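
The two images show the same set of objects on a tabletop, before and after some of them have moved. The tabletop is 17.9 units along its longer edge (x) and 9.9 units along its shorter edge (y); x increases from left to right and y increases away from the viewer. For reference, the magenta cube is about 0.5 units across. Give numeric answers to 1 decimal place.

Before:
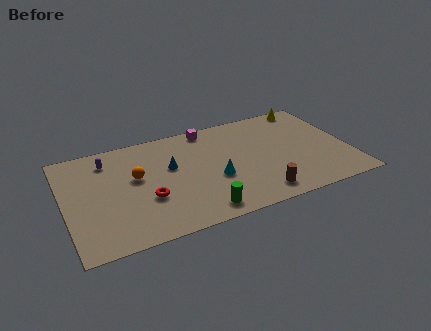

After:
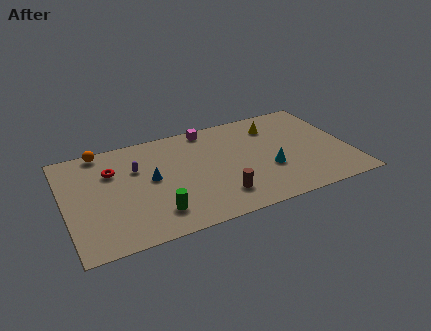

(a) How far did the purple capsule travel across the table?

2.2

From (2.9, 8.0) to (4.6, 6.6), the purple capsule covered √(1.7² + 1.4²) ≈ 2.2 units.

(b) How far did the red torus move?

3.8

From (5.0, 3.6) to (3.1, 6.9), the red torus covered √(1.9² + 3.3²) ≈ 3.8 units.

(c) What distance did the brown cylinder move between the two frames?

2.5

The brown cylinder was near (11.8, 1.5) before and (9.4, 2.2) after, so it travelled √(2.4² + 0.7²) ≈ 2.5 units.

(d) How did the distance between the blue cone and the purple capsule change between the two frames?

-2.8

Before: roughly 4.3 units apart; after: 1.5. That's 2.8 units closer together.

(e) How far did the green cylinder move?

2.8

The green cylinder moved from about (8.1, 1.3) to (5.4, 2.1), a distance of √(2.7² + 0.8²) ≈ 2.8.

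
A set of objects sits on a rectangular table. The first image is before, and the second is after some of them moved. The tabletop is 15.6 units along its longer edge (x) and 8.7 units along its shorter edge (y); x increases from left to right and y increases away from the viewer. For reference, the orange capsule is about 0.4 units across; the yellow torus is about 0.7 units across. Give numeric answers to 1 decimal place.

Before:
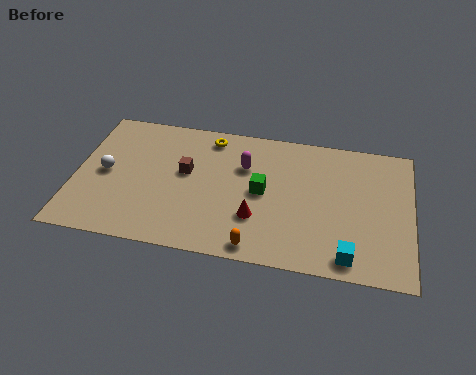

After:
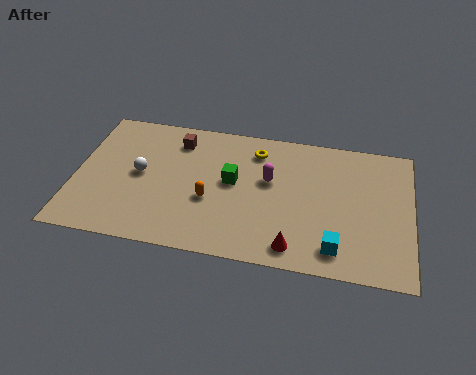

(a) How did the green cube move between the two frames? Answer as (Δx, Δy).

(-1.4, 0.4)

The green cube started near (8.7, 4.4) and ended near (7.3, 4.8).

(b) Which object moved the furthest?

the orange capsule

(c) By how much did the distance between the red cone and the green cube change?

+3.0

Before: roughly 1.7 units apart; after: 4.7. That's 3.0 units further apart.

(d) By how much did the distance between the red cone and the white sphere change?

+0.7

Before: roughly 7.3 units apart; after: 8.0. That's 0.7 units further apart.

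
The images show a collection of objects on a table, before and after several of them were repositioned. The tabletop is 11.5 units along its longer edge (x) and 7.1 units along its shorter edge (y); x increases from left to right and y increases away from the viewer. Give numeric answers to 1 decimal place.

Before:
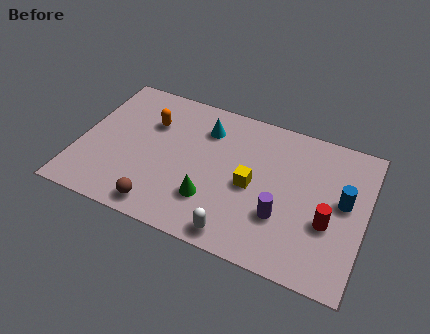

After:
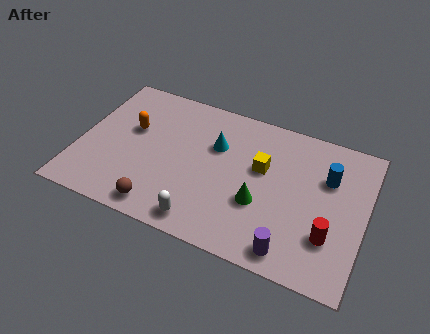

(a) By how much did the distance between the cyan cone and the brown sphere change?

-0.5

The distance was about 4.7 in the first image and 4.2 in the second, so they moved 0.5 units closer together.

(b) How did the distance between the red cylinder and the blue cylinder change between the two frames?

+1.4

The distance was about 1.3 in the first image and 2.7 in the second, so they moved 1.4 units further apart.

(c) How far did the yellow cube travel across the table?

1.0

The yellow cube moved from about (7.0, 3.3) to (7.3, 4.3), a distance of √(0.3² + 1.0²) ≈ 1.0.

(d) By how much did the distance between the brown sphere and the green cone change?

+2.0

They were about 2.2 units apart before and 4.2 after — 2.0 units further apart.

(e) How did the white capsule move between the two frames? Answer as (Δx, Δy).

(-1.4, 0.1)

From the two frames, the white capsule sits at roughly (6.7, 0.8) before and (5.3, 0.9) after.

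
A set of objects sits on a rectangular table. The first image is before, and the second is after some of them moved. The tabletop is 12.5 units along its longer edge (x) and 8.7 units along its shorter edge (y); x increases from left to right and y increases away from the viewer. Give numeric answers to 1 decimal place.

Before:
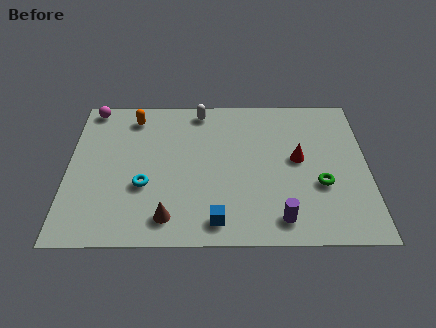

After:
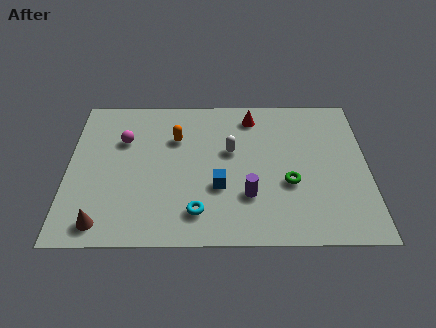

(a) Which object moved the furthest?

the red cone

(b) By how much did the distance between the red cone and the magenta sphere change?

-3.7

Before: roughly 9.3 units apart; after: 5.6. That's 3.7 units closer together.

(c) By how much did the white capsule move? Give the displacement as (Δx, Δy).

(1.3, -2.5)

The white capsule started near (5.5, 7.7) and ended near (6.8, 5.2).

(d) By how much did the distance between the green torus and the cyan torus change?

-3.2

Before: roughly 7.3 units apart; after: 4.1. That's 3.2 units closer together.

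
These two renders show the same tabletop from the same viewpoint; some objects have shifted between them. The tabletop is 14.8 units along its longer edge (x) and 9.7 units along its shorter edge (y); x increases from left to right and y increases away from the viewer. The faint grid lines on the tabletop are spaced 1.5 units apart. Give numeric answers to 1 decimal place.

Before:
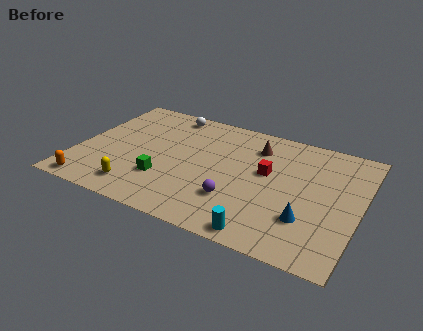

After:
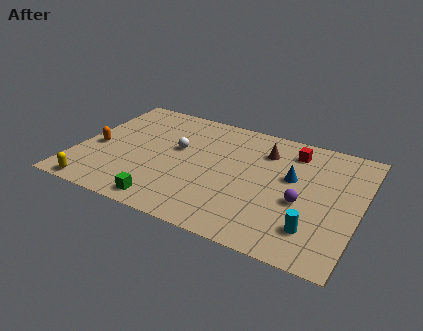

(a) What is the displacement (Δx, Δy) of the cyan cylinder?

(2.4, 1.3)

The cyan cylinder started near (10.3, 0.9) and ended near (12.7, 2.2).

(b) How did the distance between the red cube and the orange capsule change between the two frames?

+0.8

They were about 9.9 units apart before and 10.7 after — 0.8 units further apart.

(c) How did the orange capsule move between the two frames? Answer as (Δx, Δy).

(-0.2, 3.3)

The orange capsule was at about (1.2, 0.9) and moved to about (1.0, 4.2).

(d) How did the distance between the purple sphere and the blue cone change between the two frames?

-1.9

They were about 3.7 units apart before and 1.8 after — 1.9 units closer together.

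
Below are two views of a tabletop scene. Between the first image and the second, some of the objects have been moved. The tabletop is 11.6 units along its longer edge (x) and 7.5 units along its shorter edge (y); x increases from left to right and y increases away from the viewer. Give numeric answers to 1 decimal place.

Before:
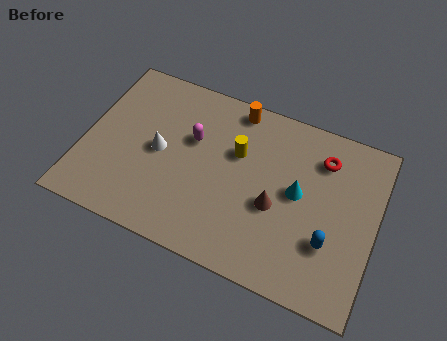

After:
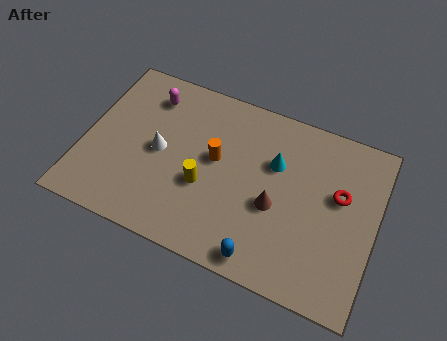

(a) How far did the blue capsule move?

2.9

From (9.9, 2.4) to (7.5, 0.8), the blue capsule covered √(2.4² + 1.6²) ≈ 2.9 units.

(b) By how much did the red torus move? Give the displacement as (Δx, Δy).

(0.8, -1.3)

The red torus was at about (9.3, 5.8) and moved to about (10.1, 4.5).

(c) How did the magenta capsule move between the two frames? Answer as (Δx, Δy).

(-1.9, 1.3)

From the two frames, the magenta capsule sits at roughly (4.2, 4.7) before and (2.3, 6.0) after.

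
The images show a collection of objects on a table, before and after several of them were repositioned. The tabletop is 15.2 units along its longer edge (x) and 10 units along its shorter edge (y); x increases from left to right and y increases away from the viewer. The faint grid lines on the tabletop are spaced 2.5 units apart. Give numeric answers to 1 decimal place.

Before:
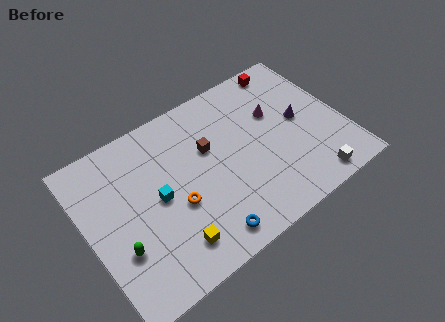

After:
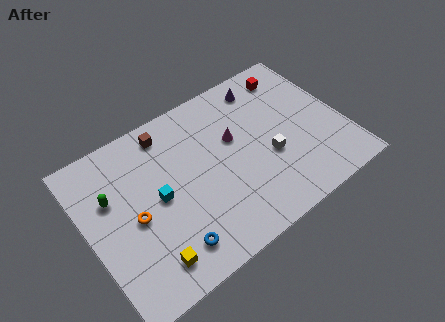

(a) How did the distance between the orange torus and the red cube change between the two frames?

+1.7

Before: roughly 9.3 units apart; after: 11.0. That's 1.7 units further apart.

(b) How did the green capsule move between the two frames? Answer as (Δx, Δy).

(0.1, 3.2)

The green capsule started near (1.5, 3.3) and ended near (1.6, 6.5).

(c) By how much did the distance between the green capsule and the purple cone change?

-1.7

The distance was about 11.5 in the first image and 9.8 in the second, so they moved 1.7 units closer together.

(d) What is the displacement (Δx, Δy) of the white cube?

(-2.0, 2.8)

The white cube was at about (12.6, 1.1) and moved to about (10.6, 3.9).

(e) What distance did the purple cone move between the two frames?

3.7

The purple cone moved from about (12.8, 5.2) to (11.2, 8.5), a distance of √(1.6² + 3.3²) ≈ 3.7.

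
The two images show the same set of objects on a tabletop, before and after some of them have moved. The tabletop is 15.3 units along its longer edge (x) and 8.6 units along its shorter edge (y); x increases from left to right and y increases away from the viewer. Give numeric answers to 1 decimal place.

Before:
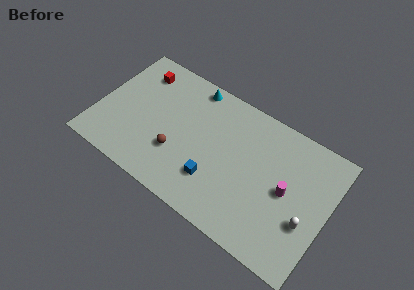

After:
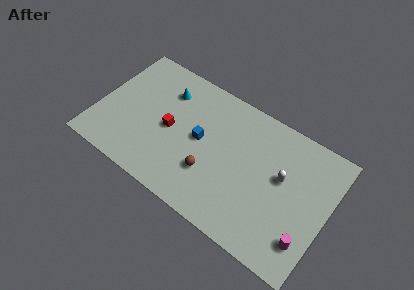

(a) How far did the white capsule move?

2.7

From (14.1, 3.1) to (12.2, 5.0), the white capsule covered √(1.9² + 1.9²) ≈ 2.7 units.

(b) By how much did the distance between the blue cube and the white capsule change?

-0.6

They were about 6.0 units apart before and 5.4 after — 0.6 units closer together.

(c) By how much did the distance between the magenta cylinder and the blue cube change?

+3.0

The distance was about 4.9 in the first image and 7.9 in the second, so they moved 3.0 units further apart.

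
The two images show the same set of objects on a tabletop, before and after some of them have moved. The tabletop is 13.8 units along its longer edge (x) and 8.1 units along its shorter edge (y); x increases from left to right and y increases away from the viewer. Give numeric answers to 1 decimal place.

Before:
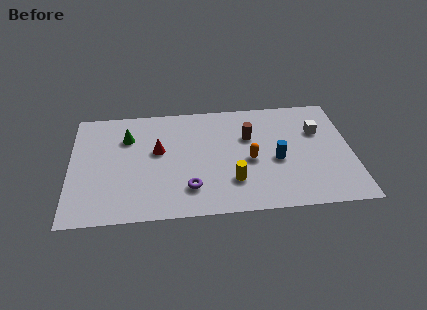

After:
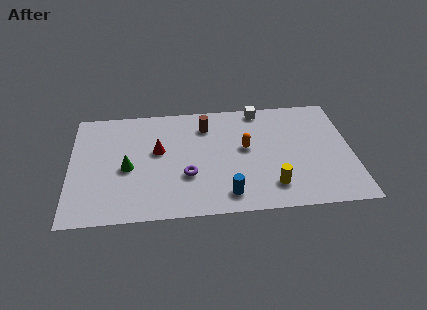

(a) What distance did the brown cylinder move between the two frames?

2.3

From (8.8, 5.3) to (6.7, 6.3), the brown cylinder covered √(2.1² + 1.0²) ≈ 2.3 units.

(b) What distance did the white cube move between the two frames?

3.4

From (12.2, 5.4) to (9.4, 7.3), the white cube covered √(2.8² + 1.9²) ≈ 3.4 units.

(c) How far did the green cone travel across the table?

2.2

The green cone was near (2.8, 5.8) before and (2.8, 3.6) after, so it travelled √(0.0² + 2.2²) ≈ 2.2 units.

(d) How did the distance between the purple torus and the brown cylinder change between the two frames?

-0.9

They were about 4.5 units apart before and 3.6 after — 0.9 units closer together.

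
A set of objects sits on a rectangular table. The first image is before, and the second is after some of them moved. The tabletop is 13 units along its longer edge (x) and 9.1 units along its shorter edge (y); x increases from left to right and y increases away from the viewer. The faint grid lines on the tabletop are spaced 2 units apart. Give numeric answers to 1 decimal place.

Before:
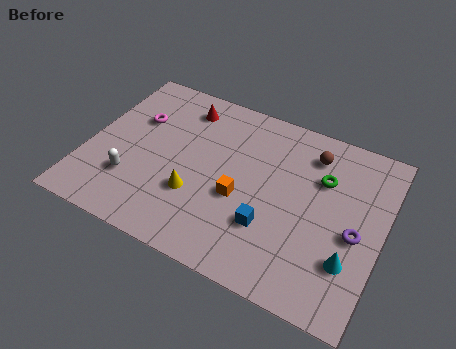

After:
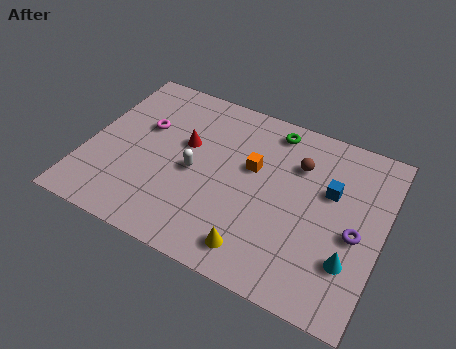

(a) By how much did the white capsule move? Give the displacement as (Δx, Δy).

(2.6, 1.6)

The white capsule was at about (2.2, 2.6) and moved to about (4.8, 4.2).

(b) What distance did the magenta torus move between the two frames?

0.5

The magenta torus moved from about (1.9, 6.0) to (2.3, 5.7), a distance of √(0.4² + 0.3²) ≈ 0.5.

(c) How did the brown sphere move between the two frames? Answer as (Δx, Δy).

(-0.5, -0.8)

The brown sphere started near (9.6, 7.3) and ended near (9.1, 6.5).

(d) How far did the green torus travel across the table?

2.9

The green torus moved from about (10.2, 6.2) to (7.8, 7.9), a distance of √(2.4² + 1.7²) ≈ 2.9.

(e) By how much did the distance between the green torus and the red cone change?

-2.2

They were about 6.5 units apart before and 4.3 after — 2.2 units closer together.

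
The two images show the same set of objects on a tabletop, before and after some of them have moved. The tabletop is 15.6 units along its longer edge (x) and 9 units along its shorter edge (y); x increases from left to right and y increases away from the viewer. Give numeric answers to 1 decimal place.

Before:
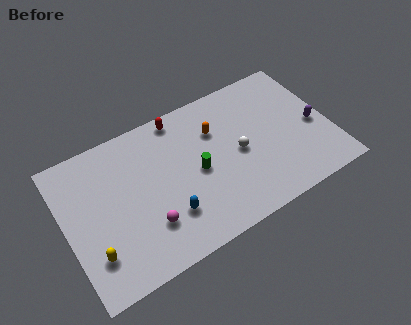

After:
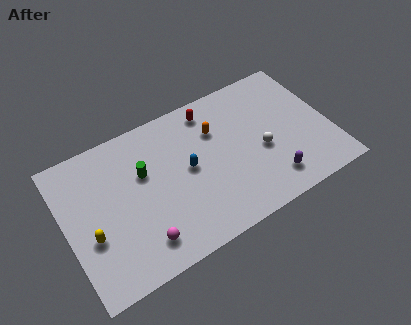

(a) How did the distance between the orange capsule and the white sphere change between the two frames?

+1.2

They were about 2.3 units apart before and 3.5 after — 1.2 units further apart.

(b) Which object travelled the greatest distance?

the purple capsule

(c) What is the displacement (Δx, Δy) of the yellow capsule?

(0.0, 1.1)

From the two frames, the yellow capsule sits at roughly (1.3, 2.3) before and (1.3, 3.4) after.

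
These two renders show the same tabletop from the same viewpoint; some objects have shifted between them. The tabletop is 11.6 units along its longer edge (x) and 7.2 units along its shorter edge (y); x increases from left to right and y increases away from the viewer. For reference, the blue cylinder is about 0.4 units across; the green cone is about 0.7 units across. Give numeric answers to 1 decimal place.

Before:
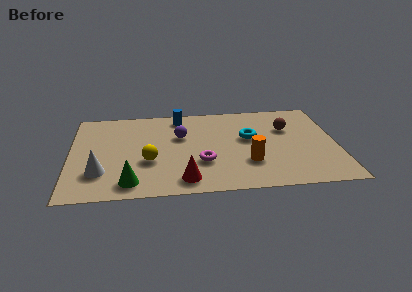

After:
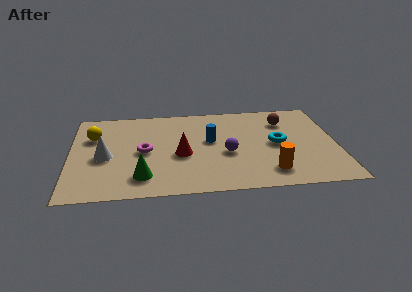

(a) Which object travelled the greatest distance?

the yellow sphere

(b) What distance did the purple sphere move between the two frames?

2.6

From (4.8, 4.6) to (6.8, 3.0), the purple sphere covered √(2.0² + 1.6²) ≈ 2.6 units.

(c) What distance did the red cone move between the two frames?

2.0

The red cone moved from about (4.9, 1.1) to (4.8, 3.1), a distance of √(0.1² + 2.0²) ≈ 2.0.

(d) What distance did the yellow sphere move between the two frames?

3.3

The yellow sphere was near (3.4, 2.7) before and (1.0, 4.9) after, so it travelled √(2.4² + 2.2²) ≈ 3.3 units.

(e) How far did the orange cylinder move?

1.2

From (7.7, 2.2) to (8.6, 1.4), the orange cylinder covered √(0.9² + 0.8²) ≈ 1.2 units.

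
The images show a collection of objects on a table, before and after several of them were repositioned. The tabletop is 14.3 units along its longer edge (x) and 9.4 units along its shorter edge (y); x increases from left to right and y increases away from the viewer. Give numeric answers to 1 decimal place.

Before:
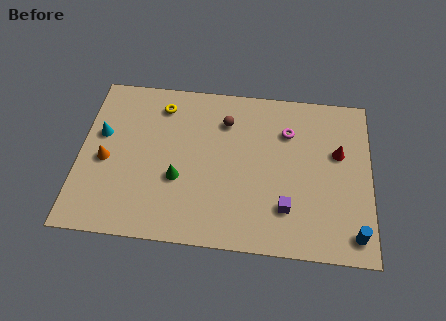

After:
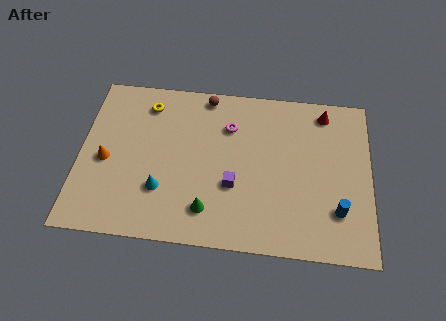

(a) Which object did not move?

the orange cone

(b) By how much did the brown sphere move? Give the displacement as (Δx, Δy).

(-1.0, 1.4)

The brown sphere started near (7.1, 7.1) and ended near (6.1, 8.5).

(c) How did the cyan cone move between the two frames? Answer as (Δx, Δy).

(3.1, -2.9)

The cyan cone was at about (1.0, 5.7) and moved to about (4.1, 2.8).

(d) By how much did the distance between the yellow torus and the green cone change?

+2.3

Before: roughly 4.3 units apart; after: 6.6. That's 2.3 units further apart.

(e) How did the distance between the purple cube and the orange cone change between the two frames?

-2.7

They were about 9.1 units apart before and 6.4 after — 2.7 units closer together.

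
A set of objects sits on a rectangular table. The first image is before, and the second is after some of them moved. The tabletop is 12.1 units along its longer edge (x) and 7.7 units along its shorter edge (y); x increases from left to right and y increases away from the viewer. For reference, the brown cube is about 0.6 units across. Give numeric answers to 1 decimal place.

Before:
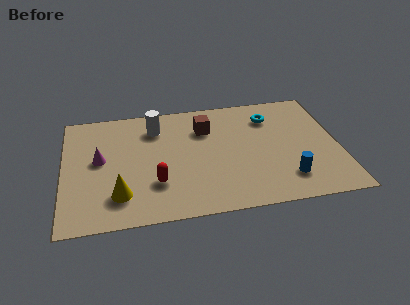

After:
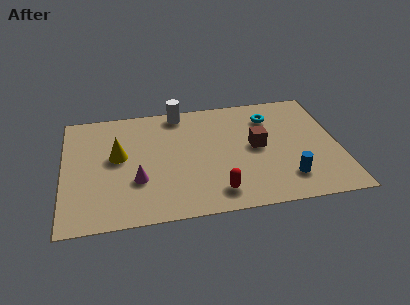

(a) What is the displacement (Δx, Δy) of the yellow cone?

(0.0, 2.5)

From the two frames, the yellow cone sits at roughly (2.4, 1.8) before and (2.4, 4.3) after.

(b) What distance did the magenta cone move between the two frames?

2.3

From (1.6, 4.2) to (3.2, 2.6), the magenta cone covered √(1.6² + 1.6²) ≈ 2.3 units.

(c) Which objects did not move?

the blue cylinder and the cyan torus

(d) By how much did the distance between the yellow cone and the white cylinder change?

-0.7

They were about 4.5 units apart before and 3.8 after — 0.7 units closer together.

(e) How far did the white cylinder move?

1.4

From (4.1, 6.0) to (5.2, 6.9), the white cylinder covered √(1.1² + 0.9²) ≈ 1.4 units.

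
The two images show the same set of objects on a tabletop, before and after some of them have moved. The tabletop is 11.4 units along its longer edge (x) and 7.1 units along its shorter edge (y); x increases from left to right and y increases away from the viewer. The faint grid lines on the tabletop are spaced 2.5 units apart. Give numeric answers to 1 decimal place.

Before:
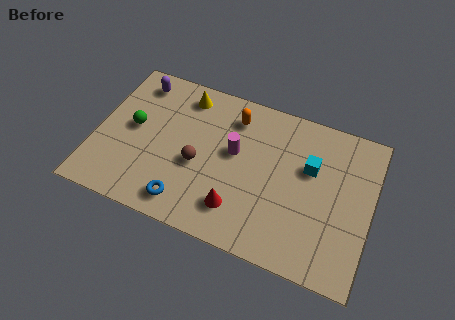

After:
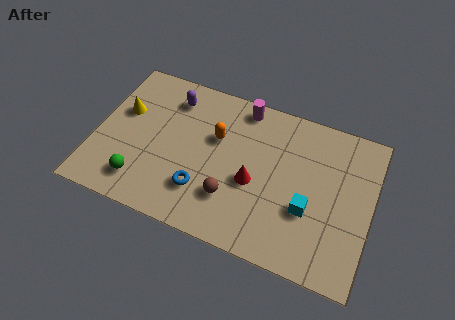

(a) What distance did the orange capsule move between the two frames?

1.3

The orange capsule was near (5.5, 5.7) before and (4.9, 4.5) after, so it travelled √(0.6² + 1.2²) ≈ 1.3 units.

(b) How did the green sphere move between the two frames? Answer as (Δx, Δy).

(0.6, -2.4)

The green sphere started near (1.5, 3.8) and ended near (2.1, 1.4).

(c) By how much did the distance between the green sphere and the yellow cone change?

+0.3

They were about 2.9 units apart before and 3.2 after — 0.3 units further apart.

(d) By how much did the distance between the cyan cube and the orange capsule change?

+0.9

Before: roughly 3.5 units apart; after: 4.4. That's 0.9 units further apart.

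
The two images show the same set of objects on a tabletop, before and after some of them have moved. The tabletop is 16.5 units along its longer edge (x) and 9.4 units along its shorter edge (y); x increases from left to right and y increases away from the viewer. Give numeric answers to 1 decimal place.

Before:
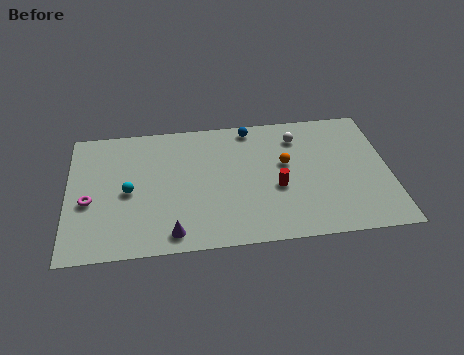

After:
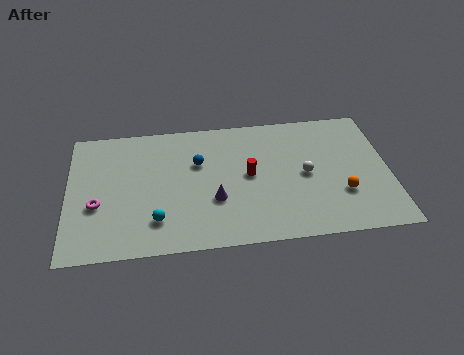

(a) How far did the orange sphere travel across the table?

3.8

From (11.2, 5.5) to (14.0, 3.0), the orange sphere covered √(2.8² + 2.5²) ≈ 3.8 units.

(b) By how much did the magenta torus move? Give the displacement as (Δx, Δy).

(0.4, -0.3)

The magenta torus was at about (1.1, 3.9) and moved to about (1.5, 3.6).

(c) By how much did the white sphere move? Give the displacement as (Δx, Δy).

(0.3, -2.8)

The white sphere was at about (11.9, 7.4) and moved to about (12.2, 4.6).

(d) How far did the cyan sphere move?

2.6

The cyan sphere was near (3.1, 4.4) before and (4.5, 2.2) after, so it travelled √(1.4² + 2.2²) ≈ 2.6 units.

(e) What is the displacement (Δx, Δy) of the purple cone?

(2.2, 2.1)

From the two frames, the purple cone sits at roughly (5.3, 1.2) before and (7.5, 3.3) after.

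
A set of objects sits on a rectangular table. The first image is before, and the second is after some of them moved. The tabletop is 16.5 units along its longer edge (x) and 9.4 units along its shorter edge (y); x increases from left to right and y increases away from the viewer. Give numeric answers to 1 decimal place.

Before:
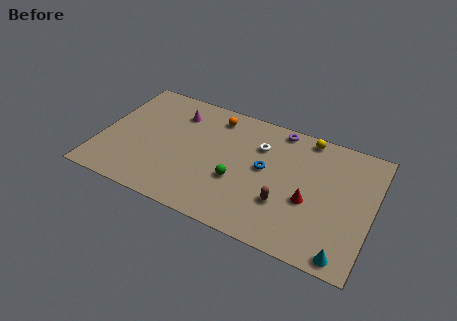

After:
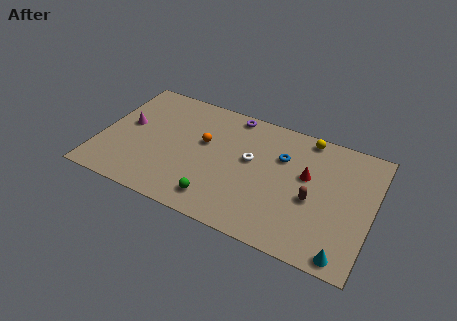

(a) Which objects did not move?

the cyan cone and the yellow sphere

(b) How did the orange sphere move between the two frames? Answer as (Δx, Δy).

(-0.4, -2.3)

From the two frames, the orange sphere sits at roughly (6.6, 7.9) before and (6.2, 5.6) after.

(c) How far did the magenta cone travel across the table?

3.5

The magenta cone was near (4.3, 7.3) before and (1.5, 5.2) after, so it travelled √(2.8² + 2.1²) ≈ 3.5 units.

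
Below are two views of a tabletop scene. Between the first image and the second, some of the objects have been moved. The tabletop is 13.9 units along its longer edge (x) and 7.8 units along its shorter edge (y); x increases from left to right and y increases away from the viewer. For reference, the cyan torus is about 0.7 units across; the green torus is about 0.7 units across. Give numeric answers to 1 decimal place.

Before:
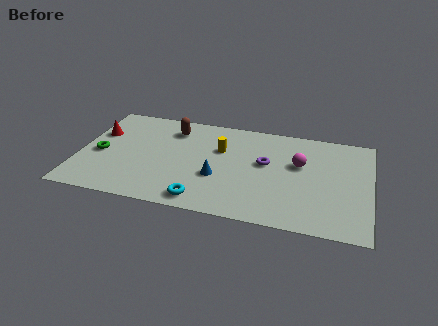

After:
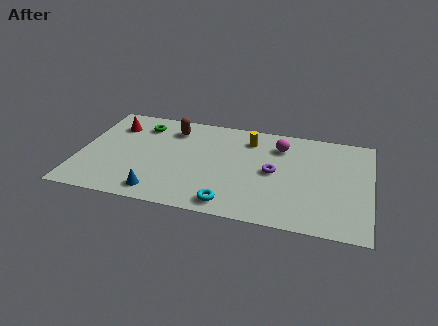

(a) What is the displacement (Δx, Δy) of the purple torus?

(0.4, -0.6)

The purple torus started near (8.9, 4.5) and ended near (9.3, 3.9).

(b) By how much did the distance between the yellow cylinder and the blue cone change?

+4.3

The distance was about 2.2 in the first image and 6.5 in the second, so they moved 4.3 units further apart.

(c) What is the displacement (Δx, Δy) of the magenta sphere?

(-1.0, 1.2)

The magenta sphere started near (10.5, 4.8) and ended near (9.5, 6.0).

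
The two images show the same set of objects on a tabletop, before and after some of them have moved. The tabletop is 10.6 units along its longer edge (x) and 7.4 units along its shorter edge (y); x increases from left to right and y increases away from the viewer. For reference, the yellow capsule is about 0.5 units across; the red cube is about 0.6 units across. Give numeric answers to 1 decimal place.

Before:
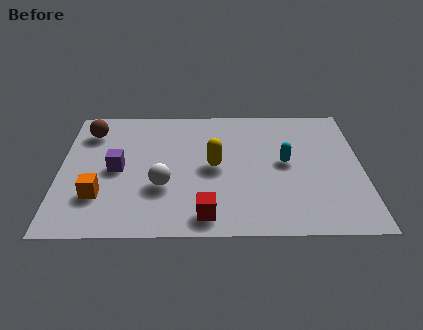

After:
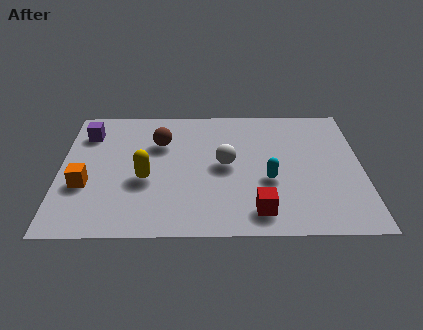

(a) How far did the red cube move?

1.8

The red cube was near (5.1, 1.0) before and (6.9, 1.2) after, so it travelled √(1.8² + 0.2²) ≈ 1.8 units.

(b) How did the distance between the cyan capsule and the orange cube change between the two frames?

-0.3

The distance was about 6.7 in the first image and 6.4 in the second, so they moved 0.3 units closer together.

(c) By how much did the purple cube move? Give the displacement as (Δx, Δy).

(-1.1, 2.1)

From the two frames, the purple cube sits at roughly (2.0, 3.6) before and (0.9, 5.7) after.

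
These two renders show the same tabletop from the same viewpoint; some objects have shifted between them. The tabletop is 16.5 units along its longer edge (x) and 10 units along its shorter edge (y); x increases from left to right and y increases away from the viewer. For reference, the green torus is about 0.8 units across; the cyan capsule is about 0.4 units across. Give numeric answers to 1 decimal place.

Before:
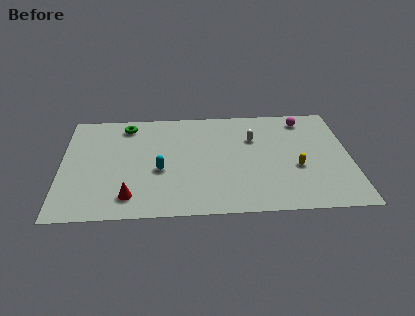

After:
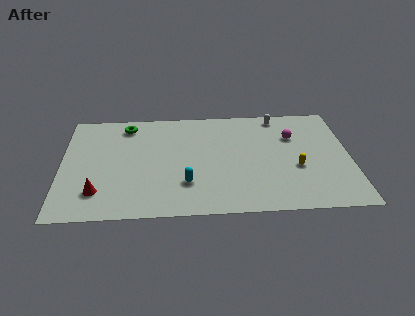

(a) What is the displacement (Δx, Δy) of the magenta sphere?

(-0.7, -1.6)

The magenta sphere started near (14.0, 8.5) and ended near (13.3, 6.9).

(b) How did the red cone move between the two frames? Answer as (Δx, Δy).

(-1.8, 0.5)

The red cone started near (3.9, 1.8) and ended near (2.1, 2.3).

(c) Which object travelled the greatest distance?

the white capsule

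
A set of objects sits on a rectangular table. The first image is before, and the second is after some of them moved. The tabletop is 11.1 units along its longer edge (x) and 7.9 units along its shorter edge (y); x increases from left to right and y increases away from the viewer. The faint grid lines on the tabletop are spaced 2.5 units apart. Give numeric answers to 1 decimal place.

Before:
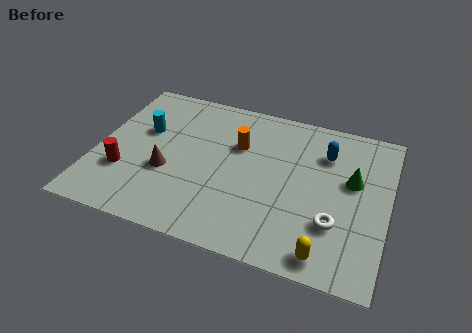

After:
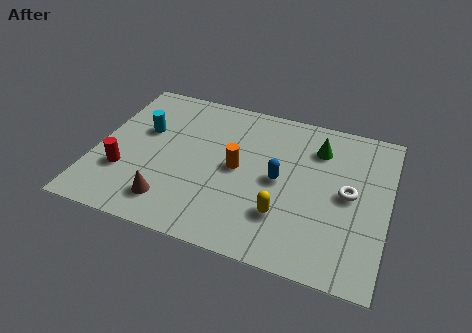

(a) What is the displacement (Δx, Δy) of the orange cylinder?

(0.1, -1.2)

The orange cylinder started near (5.3, 5.2) and ended near (5.4, 4.0).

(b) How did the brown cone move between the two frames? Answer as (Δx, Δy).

(0.3, -1.5)

The brown cone was at about (2.8, 3.0) and moved to about (3.1, 1.5).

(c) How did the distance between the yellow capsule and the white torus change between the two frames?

+1.4

They were about 1.5 units apart before and 2.9 after — 1.4 units further apart.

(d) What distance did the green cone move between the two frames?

1.9

The green cone was near (9.7, 4.7) before and (8.3, 6.0) after, so it travelled √(1.4² + 1.3²) ≈ 1.9 units.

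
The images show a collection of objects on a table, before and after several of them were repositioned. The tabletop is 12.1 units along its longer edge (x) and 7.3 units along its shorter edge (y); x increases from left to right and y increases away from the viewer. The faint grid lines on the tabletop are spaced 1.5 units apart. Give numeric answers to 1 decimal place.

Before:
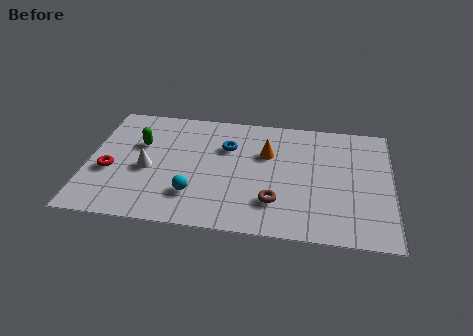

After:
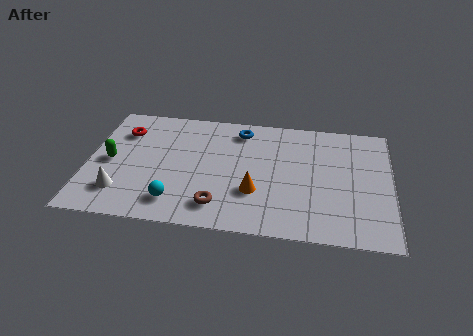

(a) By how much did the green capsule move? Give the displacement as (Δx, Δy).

(-1.1, -1.2)

From the two frames, the green capsule sits at roughly (2.0, 4.7) before and (0.9, 3.5) after.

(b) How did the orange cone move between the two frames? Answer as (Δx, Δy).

(-0.4, -2.4)

The orange cone was at about (7.1, 4.8) and moved to about (6.7, 2.4).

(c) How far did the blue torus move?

1.2

The blue torus was near (5.5, 5.0) before and (6.0, 6.1) after, so it travelled √(0.5² + 1.1²) ≈ 1.2 units.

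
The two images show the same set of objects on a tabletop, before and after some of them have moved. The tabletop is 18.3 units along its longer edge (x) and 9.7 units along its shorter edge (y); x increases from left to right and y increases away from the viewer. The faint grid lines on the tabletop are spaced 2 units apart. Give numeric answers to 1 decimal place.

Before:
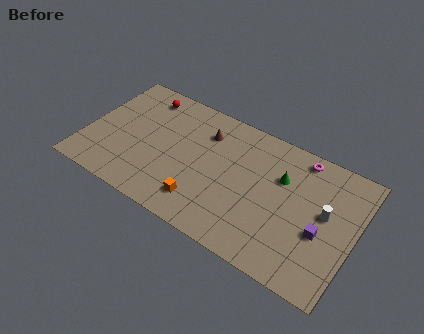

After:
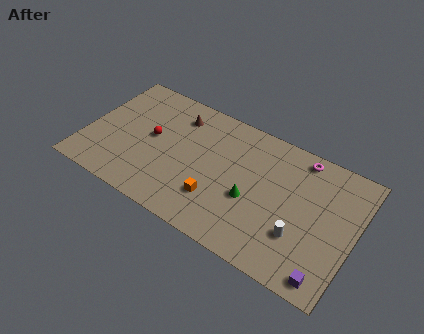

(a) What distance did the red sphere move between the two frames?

3.2

From (3.3, 8.2) to (4.4, 5.2), the red sphere covered √(1.1² + 3.0²) ≈ 3.2 units.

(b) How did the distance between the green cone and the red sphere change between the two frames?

-2.8

Before: roughly 10.0 units apart; after: 7.2. That's 2.8 units closer together.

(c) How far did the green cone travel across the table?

3.1

From (13.2, 6.5) to (11.5, 3.9), the green cone covered √(1.7² + 2.6²) ≈ 3.1 units.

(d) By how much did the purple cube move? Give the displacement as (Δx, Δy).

(0.8, -2.8)

From the two frames, the purple cube sits at roughly (16.2, 3.9) before and (17.0, 1.1) after.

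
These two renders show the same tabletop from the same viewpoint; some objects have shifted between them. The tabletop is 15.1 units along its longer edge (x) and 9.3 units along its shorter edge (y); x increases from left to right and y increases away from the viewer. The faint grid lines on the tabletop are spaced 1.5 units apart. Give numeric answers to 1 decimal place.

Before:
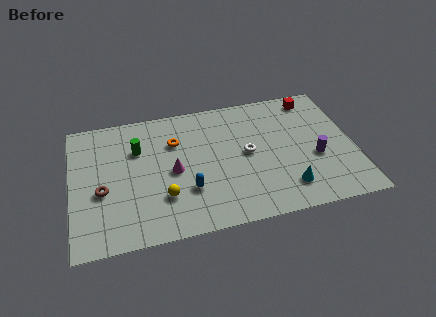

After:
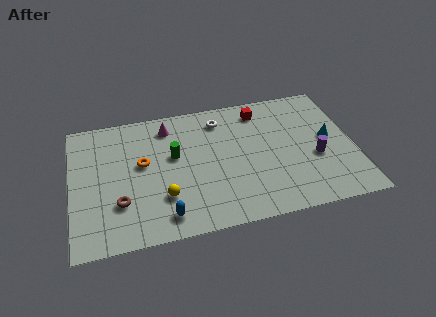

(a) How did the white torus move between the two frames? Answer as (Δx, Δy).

(-1.3, 2.8)

The white torus started near (9.4, 4.8) and ended near (8.1, 7.6).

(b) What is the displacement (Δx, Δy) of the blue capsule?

(-1.3, -1.5)

The blue capsule was at about (6.1, 2.9) and moved to about (4.8, 1.4).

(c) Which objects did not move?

the yellow sphere and the purple cylinder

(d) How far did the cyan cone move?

3.9

The cyan cone moved from about (11.3, 1.9) to (13.8, 4.9), a distance of √(2.5² + 3.0²) ≈ 3.9.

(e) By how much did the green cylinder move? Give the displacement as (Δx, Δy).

(1.9, -0.9)

The green cylinder was at about (3.6, 6.4) and moved to about (5.5, 5.5).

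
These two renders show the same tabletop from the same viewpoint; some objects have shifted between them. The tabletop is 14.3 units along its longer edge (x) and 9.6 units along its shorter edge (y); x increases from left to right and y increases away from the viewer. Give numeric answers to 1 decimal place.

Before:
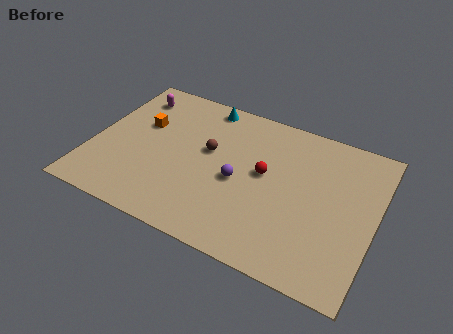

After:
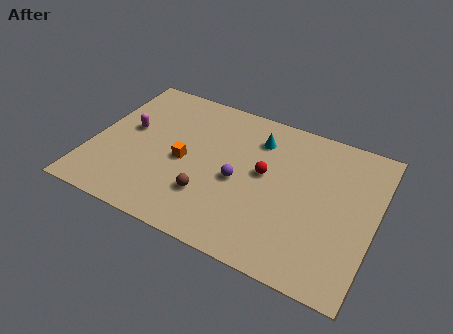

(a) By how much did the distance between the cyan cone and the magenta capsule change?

+2.9

They were about 3.8 units apart before and 6.7 after — 2.9 units further apart.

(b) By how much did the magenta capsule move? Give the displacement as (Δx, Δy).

(0.2, -2.4)

The magenta capsule started near (1.5, 7.8) and ended near (1.7, 5.4).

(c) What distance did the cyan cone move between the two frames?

3.1

From (5.2, 8.6) to (8.1, 7.4), the cyan cone covered √(2.9² + 1.2²) ≈ 3.1 units.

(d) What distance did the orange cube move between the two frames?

2.9

The orange cube moved from about (2.3, 6.0) to (4.7, 4.4), a distance of √(2.4² + 1.6²) ≈ 2.9.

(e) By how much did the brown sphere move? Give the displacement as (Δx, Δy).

(0.4, -2.9)

The brown sphere was at about (5.8, 5.6) and moved to about (6.2, 2.7).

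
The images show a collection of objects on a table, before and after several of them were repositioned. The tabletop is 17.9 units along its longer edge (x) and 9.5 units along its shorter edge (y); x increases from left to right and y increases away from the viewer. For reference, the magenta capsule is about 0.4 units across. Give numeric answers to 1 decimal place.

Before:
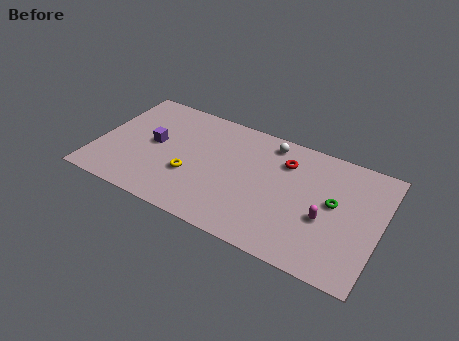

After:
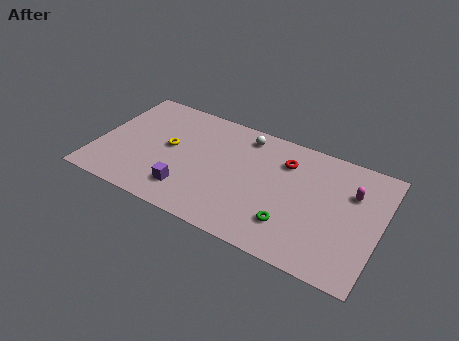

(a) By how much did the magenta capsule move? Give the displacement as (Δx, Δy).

(1.4, 2.7)

The magenta capsule was at about (14.6, 3.8) and moved to about (16.0, 6.5).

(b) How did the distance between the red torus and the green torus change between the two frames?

+1.0

Before: roughly 3.8 units apart; after: 4.8. That's 1.0 units further apart.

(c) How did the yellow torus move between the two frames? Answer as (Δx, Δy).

(-1.6, 1.7)

From the two frames, the yellow torus sits at roughly (6.1, 3.4) before and (4.5, 5.1) after.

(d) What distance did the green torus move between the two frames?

3.7

The green torus was near (15.0, 5.2) before and (12.6, 2.4) after, so it travelled √(2.4² + 2.8²) ≈ 3.7 units.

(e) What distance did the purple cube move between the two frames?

3.9

The purple cube was near (3.5, 5.0) before and (6.1, 2.1) after, so it travelled √(2.6² + 2.9²) ≈ 3.9 units.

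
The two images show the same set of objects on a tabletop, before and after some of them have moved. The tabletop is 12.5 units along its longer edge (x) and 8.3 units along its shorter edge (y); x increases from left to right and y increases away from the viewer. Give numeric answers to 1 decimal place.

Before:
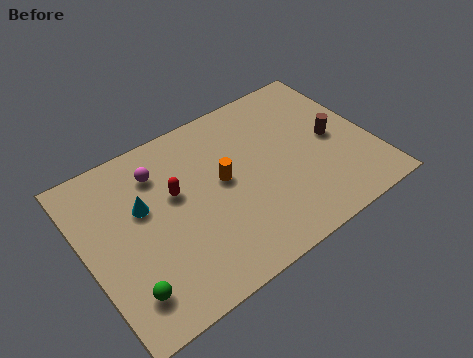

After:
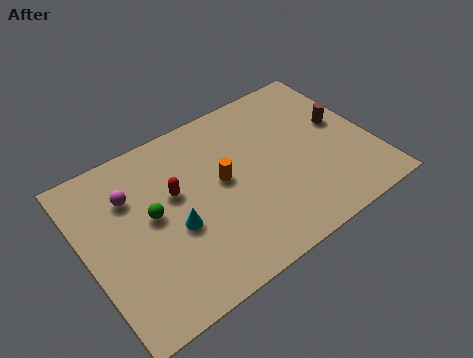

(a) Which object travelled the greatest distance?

the green sphere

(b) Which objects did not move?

the orange cylinder and the red capsule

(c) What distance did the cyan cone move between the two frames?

2.0

The cyan cone moved from about (2.6, 5.1) to (3.7, 3.4), a distance of √(1.1² + 1.7²) ≈ 2.0.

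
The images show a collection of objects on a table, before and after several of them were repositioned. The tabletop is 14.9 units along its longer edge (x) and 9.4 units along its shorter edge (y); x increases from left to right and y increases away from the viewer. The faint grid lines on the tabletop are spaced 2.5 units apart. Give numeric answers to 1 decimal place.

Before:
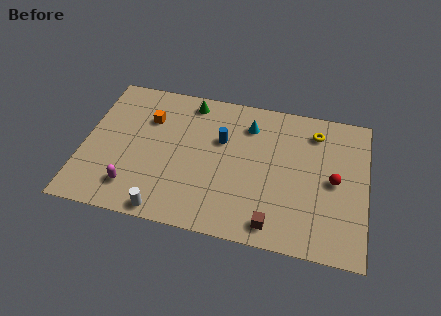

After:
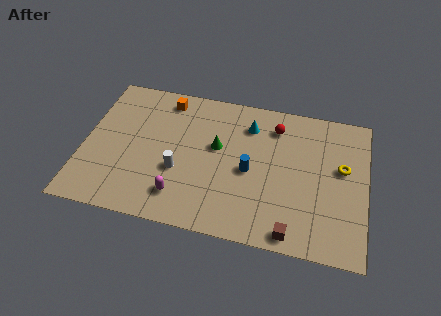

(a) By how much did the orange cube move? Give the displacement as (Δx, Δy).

(0.8, 1.5)

The orange cube was at about (3.3, 6.6) and moved to about (4.1, 8.1).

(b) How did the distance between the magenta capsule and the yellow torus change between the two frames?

-1.9

They were about 10.9 units apart before and 9.0 after — 1.9 units closer together.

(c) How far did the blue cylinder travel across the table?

2.3

From (7.2, 6.0) to (8.8, 4.3), the blue cylinder covered √(1.6² + 1.7²) ≈ 2.3 units.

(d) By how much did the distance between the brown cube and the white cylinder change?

+1.0

The distance was about 5.6 in the first image and 6.6 in the second, so they moved 1.0 units further apart.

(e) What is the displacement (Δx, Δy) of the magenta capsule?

(2.5, 0.0)

The magenta capsule started near (2.8, 1.9) and ended near (5.3, 1.9).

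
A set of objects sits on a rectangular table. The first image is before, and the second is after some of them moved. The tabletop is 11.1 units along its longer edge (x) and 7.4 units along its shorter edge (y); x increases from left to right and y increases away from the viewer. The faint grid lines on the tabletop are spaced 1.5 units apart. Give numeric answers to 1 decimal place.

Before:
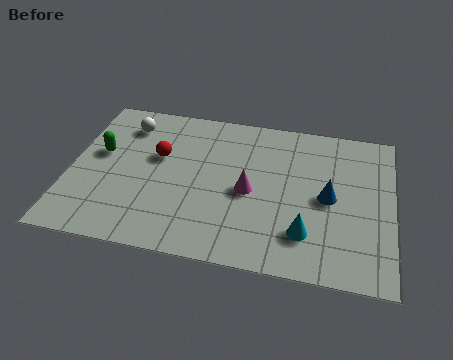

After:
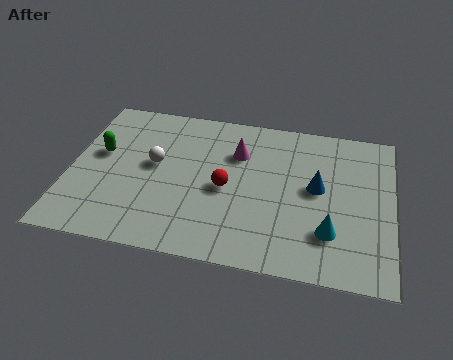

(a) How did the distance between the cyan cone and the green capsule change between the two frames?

+0.7

They were about 7.6 units apart before and 8.3 after — 0.7 units further apart.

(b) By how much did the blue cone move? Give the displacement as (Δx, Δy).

(-0.4, 0.4)

The blue cone was at about (8.9, 3.6) and moved to about (8.5, 4.0).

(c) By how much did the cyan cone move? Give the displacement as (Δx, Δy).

(0.8, 0.2)

The cyan cone was at about (8.2, 1.8) and moved to about (9.0, 2.0).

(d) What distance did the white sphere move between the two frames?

2.1

The white sphere was near (1.8, 5.9) before and (2.9, 4.1) after, so it travelled √(1.1² + 1.8²) ≈ 2.1 units.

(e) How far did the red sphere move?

2.6

The red sphere was near (3.0, 4.5) before and (5.4, 3.4) after, so it travelled √(2.4² + 1.1²) ≈ 2.6 units.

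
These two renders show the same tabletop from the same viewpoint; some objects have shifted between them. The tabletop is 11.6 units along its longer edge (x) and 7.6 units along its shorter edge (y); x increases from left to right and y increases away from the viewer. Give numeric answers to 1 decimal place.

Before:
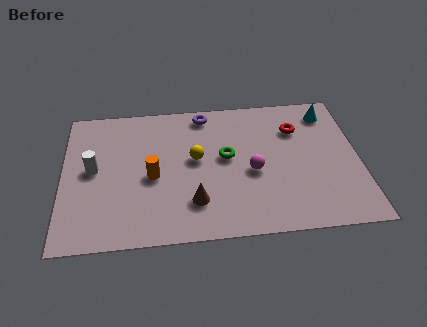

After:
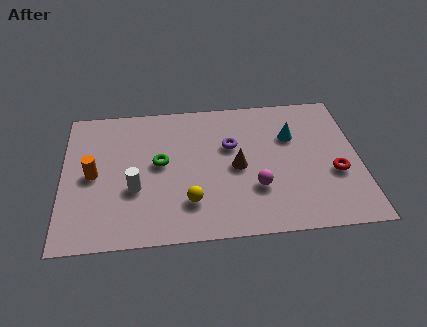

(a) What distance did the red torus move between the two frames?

3.0

The red torus was near (9.2, 5.5) before and (10.6, 2.9) after, so it travelled √(1.4² + 2.6²) ≈ 3.0 units.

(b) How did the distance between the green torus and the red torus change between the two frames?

+3.8

The distance was about 3.1 in the first image and 6.9 in the second, so they moved 3.8 units further apart.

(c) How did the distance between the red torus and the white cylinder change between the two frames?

-0.3

The distance was about 8.1 in the first image and 7.8 in the second, so they moved 0.3 units closer together.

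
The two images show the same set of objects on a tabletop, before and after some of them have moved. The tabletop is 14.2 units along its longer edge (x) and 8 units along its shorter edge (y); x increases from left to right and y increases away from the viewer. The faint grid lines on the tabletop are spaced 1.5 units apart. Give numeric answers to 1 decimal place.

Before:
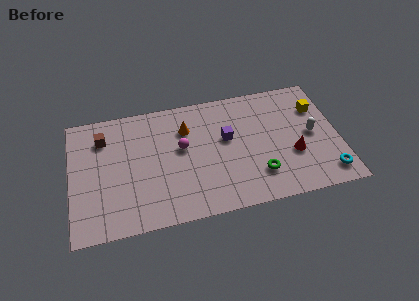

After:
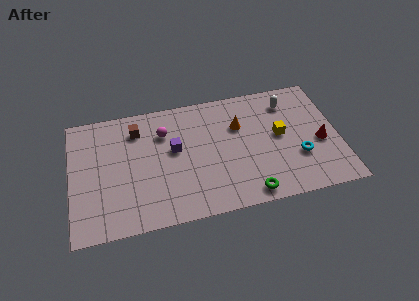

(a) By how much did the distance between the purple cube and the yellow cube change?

+0.6

They were about 5.0 units apart before and 5.6 after — 0.6 units further apart.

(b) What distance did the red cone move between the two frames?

1.6

The red cone was near (11.7, 2.9) before and (13.2, 3.4) after, so it travelled √(1.5² + 0.5²) ≈ 1.6 units.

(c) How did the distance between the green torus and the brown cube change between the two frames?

-1.2

The distance was about 9.0 in the first image and 7.8 in the second, so they moved 1.2 units closer together.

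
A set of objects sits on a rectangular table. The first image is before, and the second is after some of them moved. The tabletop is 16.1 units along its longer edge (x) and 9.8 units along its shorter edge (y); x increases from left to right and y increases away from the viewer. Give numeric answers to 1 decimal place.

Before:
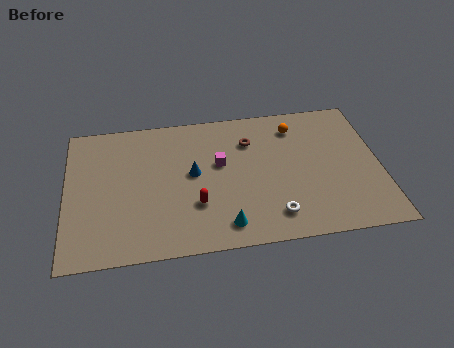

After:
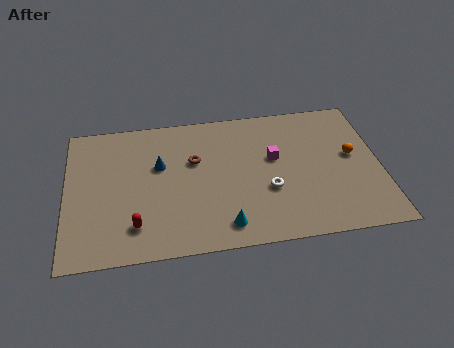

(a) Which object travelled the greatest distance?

the orange sphere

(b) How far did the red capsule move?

3.3

The red capsule moved from about (6.6, 3.1) to (3.5, 2.1), a distance of √(3.1² + 1.0²) ≈ 3.3.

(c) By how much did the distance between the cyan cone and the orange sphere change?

+0.3

They were about 7.5 units apart before and 7.8 after — 0.3 units further apart.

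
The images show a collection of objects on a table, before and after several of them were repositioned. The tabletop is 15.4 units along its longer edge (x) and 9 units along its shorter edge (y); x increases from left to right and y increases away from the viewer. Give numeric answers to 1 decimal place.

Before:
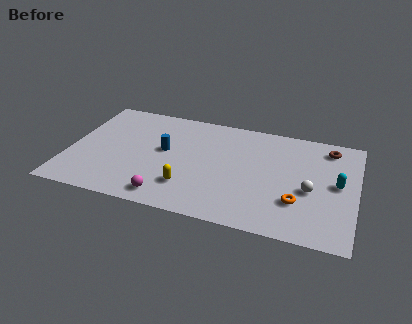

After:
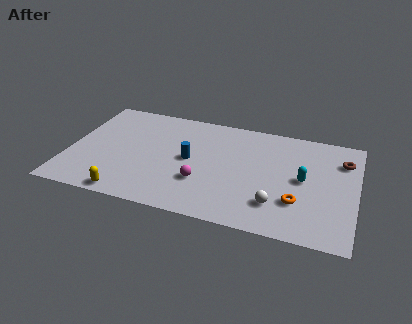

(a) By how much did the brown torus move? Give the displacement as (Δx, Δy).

(0.8, -0.9)

The brown torus started near (13.8, 7.6) and ended near (14.6, 6.7).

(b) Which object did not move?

the orange torus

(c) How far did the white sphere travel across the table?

2.3

The white sphere was near (13.0, 3.8) before and (11.3, 2.2) after, so it travelled √(1.7² + 1.6²) ≈ 2.3 units.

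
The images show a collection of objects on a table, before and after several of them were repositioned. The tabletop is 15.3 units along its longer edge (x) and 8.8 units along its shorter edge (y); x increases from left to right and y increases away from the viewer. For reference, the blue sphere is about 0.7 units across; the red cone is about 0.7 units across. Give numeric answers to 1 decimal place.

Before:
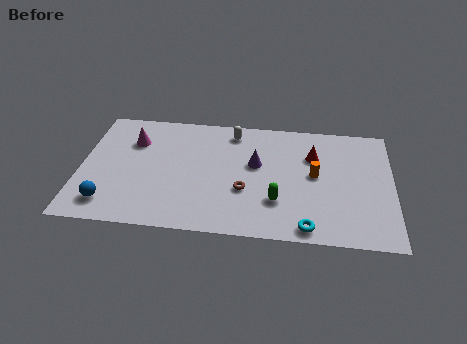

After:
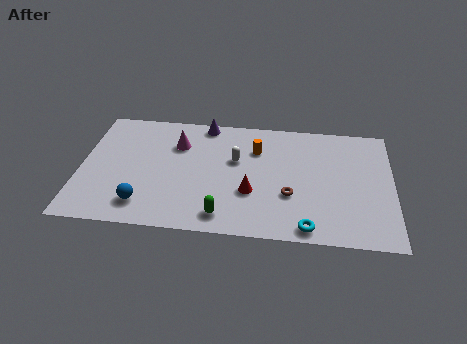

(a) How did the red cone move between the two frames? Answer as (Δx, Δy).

(-3.0, -3.0)

From the two frames, the red cone sits at roughly (11.4, 6.1) before and (8.4, 3.1) after.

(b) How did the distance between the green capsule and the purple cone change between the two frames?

+4.0

Before: roughly 2.8 units apart; after: 6.8. That's 4.0 units further apart.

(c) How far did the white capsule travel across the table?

2.1

The white capsule was near (7.4, 7.5) before and (7.6, 5.4) after, so it travelled √(0.2² + 2.1²) ≈ 2.1 units.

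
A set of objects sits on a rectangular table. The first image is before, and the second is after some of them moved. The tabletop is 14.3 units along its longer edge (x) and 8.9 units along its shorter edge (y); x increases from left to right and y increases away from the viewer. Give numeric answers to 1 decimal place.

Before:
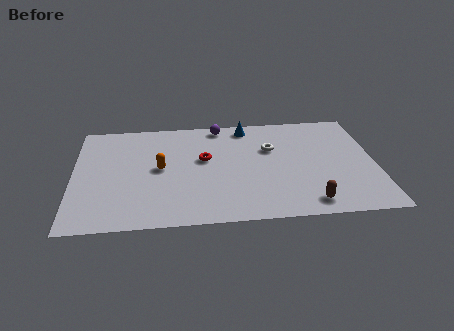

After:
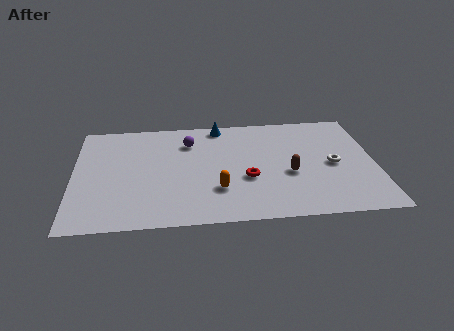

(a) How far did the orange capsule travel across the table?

3.4

The orange capsule was near (4.1, 4.6) before and (6.8, 2.6) after, so it travelled √(2.7² + 2.0²) ≈ 3.4 units.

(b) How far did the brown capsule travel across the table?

2.5

The brown capsule was near (11.0, 1.2) before and (10.2, 3.6) after, so it travelled √(0.8² + 2.4²) ≈ 2.5 units.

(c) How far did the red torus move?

2.7

From (6.2, 5.2) to (8.2, 3.4), the red torus covered √(2.0² + 1.8²) ≈ 2.7 units.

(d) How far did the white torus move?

3.3

The white torus was near (9.4, 5.8) before and (12.3, 4.2) after, so it travelled √(2.9² + 1.6²) ≈ 3.3 units.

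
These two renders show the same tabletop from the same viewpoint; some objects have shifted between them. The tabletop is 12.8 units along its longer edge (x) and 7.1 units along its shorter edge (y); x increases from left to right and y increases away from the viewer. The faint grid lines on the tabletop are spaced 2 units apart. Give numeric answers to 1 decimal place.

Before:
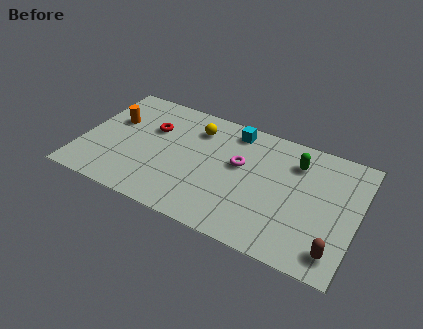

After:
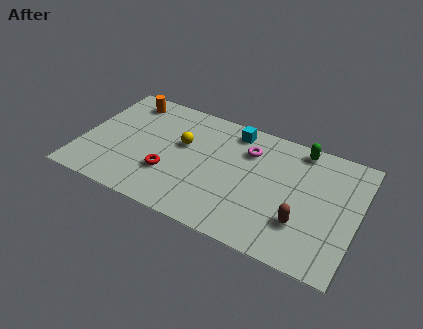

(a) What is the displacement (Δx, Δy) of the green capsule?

(0.1, 0.9)

The green capsule started near (9.8, 5.4) and ended near (9.9, 6.3).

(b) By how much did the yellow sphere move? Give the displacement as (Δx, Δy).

(-0.5, -1.2)

The yellow sphere started near (5.1, 5.5) and ended near (4.6, 4.3).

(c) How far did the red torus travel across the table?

2.6

From (3.1, 4.7) to (4.2, 2.3), the red torus covered √(1.1² + 2.4²) ≈ 2.6 units.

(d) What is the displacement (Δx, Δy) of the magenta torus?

(0.3, 1.0)

The magenta torus started near (7.3, 4.2) and ended near (7.6, 5.2).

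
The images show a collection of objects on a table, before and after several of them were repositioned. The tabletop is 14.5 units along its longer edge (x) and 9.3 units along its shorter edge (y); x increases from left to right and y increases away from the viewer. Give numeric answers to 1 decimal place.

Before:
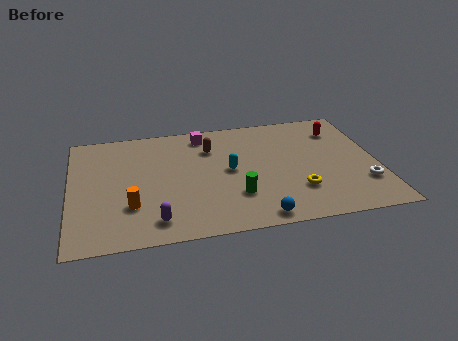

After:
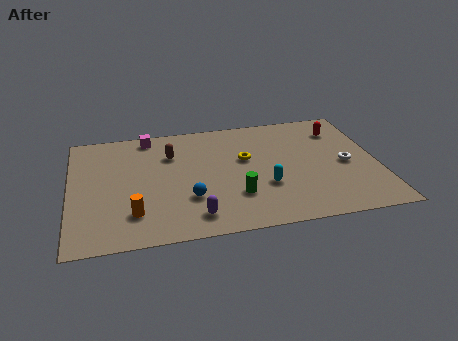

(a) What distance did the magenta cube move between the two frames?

2.6

From (6.4, 8.0) to (3.8, 8.3), the magenta cube covered √(2.6² + 0.3²) ≈ 2.6 units.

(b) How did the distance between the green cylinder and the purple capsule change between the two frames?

-1.7

The distance was about 4.0 in the first image and 2.3 in the second, so they moved 1.7 units closer together.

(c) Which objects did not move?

the red capsule and the green cylinder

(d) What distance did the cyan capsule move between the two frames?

2.3

The cyan capsule moved from about (7.5, 4.8) to (9.1, 3.2), a distance of √(1.6² + 1.6²) ≈ 2.3.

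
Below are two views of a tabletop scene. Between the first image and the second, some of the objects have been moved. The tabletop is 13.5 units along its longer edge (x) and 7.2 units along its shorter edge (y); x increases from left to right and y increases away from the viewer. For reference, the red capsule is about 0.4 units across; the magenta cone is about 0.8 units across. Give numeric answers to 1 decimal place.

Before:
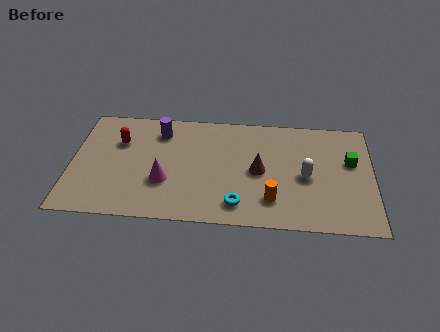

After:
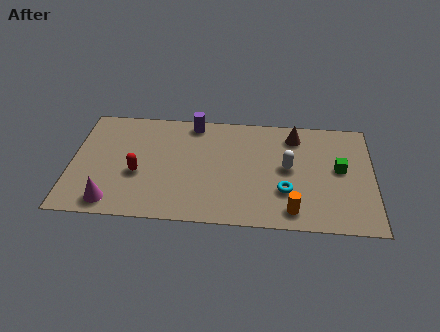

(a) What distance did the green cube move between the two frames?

0.7

The green cube was near (12.5, 4.4) before and (12.0, 3.9) after, so it travelled √(0.5² + 0.5²) ≈ 0.7 units.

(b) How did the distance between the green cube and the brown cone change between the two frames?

-1.4

Before: roughly 4.2 units apart; after: 2.8. That's 1.4 units closer together.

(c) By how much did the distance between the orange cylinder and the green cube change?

-0.9

The distance was about 4.4 in the first image and 3.5 in the second, so they moved 0.9 units closer together.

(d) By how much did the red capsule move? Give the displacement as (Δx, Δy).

(0.9, -2.0)

The red capsule started near (2.1, 4.9) and ended near (3.0, 2.9).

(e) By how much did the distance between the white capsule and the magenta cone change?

+1.9

Before: roughly 6.4 units apart; after: 8.3. That's 1.9 units further apart.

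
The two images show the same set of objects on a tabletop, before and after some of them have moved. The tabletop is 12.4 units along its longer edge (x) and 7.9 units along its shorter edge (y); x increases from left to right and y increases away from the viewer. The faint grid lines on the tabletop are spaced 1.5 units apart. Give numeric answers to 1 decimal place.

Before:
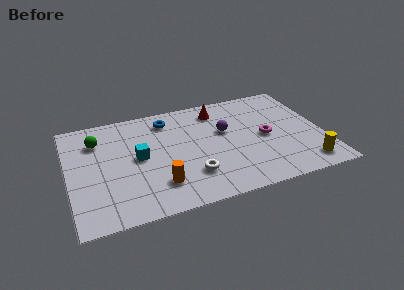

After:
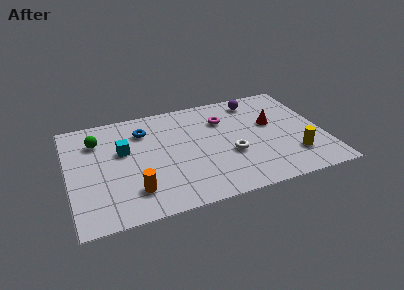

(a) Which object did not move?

the green sphere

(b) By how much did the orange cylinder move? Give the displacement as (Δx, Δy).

(-1.2, -0.1)

The orange cylinder was at about (4.2, 1.9) and moved to about (3.0, 1.8).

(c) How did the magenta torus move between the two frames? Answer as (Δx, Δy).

(-1.9, 1.9)

From the two frames, the magenta torus sits at roughly (9.6, 3.8) before and (7.7, 5.7) after.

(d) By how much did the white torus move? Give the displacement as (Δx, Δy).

(2.0, 0.9)

The white torus started near (5.8, 2.1) and ended near (7.8, 3.0).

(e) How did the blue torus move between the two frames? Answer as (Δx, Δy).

(-1.2, -0.5)

The blue torus started near (5.0, 6.5) and ended near (3.8, 6.0).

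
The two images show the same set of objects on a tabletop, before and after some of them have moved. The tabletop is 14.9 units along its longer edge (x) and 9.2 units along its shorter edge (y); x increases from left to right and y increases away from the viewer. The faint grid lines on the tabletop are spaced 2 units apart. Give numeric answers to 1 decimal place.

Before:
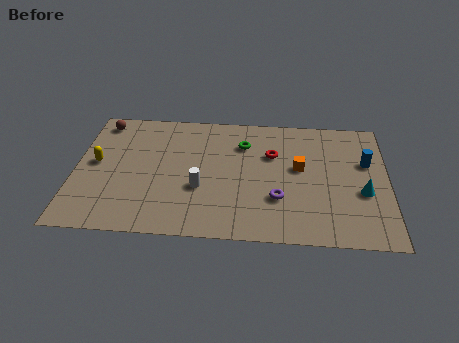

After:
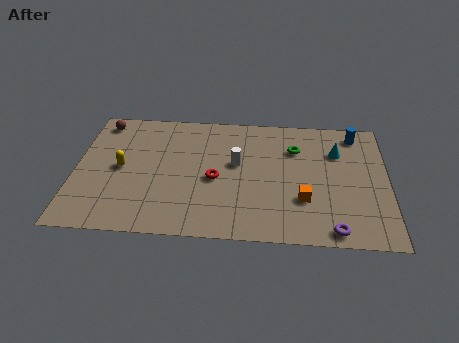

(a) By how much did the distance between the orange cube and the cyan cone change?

+0.5

They were about 3.4 units apart before and 3.9 after — 0.5 units further apart.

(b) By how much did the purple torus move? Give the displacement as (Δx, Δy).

(2.6, -2.0)

The purple torus was at about (9.7, 2.9) and moved to about (12.3, 0.9).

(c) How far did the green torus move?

2.5

The green torus was near (8.0, 6.8) before and (10.5, 6.6) after, so it travelled √(2.5² + 0.2²) ≈ 2.5 units.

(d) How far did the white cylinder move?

2.5

The white cylinder was near (6.0, 3.4) before and (7.7, 5.3) after, so it travelled √(1.7² + 1.9²) ≈ 2.5 units.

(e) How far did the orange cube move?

2.3

The orange cube was near (10.7, 5.2) before and (10.9, 2.9) after, so it travelled √(0.2² + 2.3²) ≈ 2.3 units.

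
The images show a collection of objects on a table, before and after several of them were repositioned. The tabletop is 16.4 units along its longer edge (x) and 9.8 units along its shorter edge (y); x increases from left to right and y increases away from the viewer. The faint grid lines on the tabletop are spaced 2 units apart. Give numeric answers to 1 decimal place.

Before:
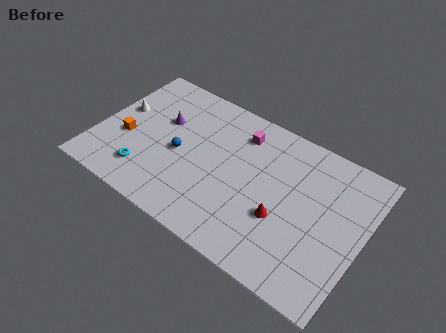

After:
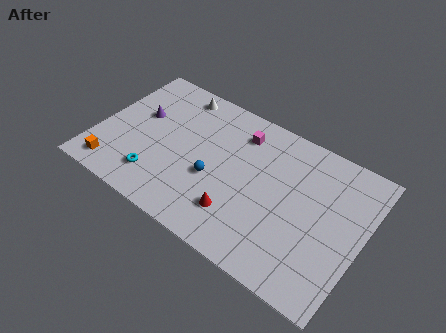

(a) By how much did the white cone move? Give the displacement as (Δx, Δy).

(3.1, 2.9)

The white cone was at about (1.1, 5.7) and moved to about (4.2, 8.6).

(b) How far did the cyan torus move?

0.7

The cyan torus moved from about (3.4, 2.1) to (4.1, 2.1), a distance of √(0.7² + 0.0²) ≈ 0.7.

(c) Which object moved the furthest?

the white cone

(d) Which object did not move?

the magenta cube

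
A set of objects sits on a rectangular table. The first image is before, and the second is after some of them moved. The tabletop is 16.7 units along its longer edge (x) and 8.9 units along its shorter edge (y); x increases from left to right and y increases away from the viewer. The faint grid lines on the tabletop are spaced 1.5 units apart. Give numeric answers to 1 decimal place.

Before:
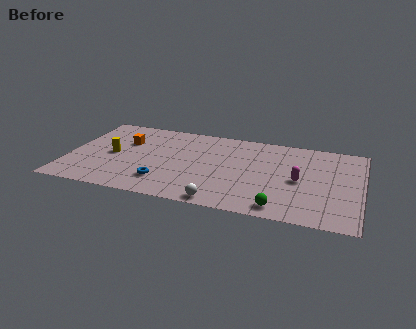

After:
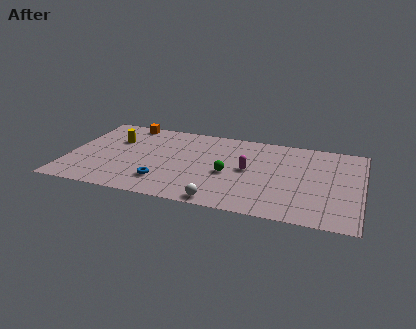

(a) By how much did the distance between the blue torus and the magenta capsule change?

-2.6

They were about 7.9 units apart before and 5.3 after — 2.6 units closer together.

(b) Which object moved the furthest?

the green sphere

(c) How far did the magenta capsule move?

2.9

The magenta capsule was near (13.2, 4.2) before and (10.3, 4.6) after, so it travelled √(2.9² + 0.4²) ≈ 2.9 units.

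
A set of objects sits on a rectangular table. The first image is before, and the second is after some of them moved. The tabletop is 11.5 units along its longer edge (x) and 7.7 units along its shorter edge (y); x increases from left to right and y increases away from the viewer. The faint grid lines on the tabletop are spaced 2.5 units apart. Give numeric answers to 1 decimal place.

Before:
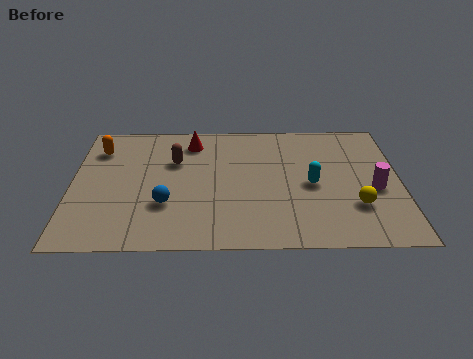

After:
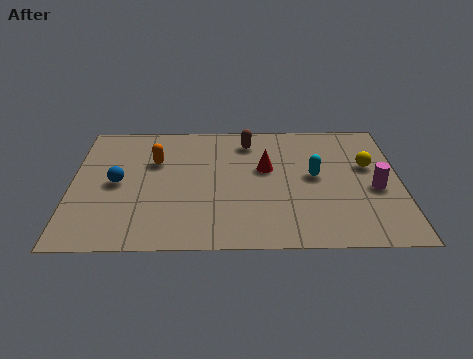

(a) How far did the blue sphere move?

2.1

The blue sphere moved from about (3.3, 2.5) to (1.6, 3.8), a distance of √(1.7² + 1.3²) ≈ 2.1.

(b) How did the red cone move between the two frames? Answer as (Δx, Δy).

(2.6, -1.7)

The red cone started near (4.2, 6.3) and ended near (6.8, 4.6).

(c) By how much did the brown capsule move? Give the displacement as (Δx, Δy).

(2.6, 1.2)

From the two frames, the brown capsule sits at roughly (3.6, 5.1) before and (6.2, 6.3) after.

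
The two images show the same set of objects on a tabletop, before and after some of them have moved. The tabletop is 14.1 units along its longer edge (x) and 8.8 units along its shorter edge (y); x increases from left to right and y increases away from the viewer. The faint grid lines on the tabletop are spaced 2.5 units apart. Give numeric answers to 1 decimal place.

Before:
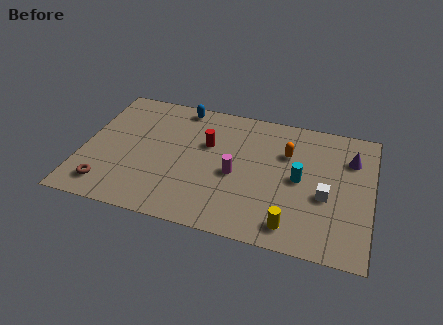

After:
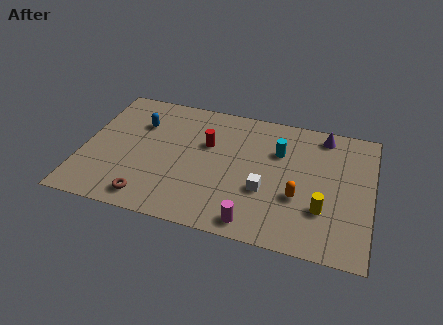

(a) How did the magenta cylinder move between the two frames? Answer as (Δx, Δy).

(1.1, -2.9)

The magenta cylinder was at about (7.5, 3.9) and moved to about (8.6, 1.0).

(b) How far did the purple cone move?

1.9

From (13.0, 6.4) to (11.6, 7.7), the purple cone covered √(1.4² + 1.3²) ≈ 1.9 units.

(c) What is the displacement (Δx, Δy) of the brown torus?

(2.1, -0.3)

From the two frames, the brown torus sits at roughly (1.4, 1.5) before and (3.5, 1.2) after.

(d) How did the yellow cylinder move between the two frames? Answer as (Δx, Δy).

(1.4, 1.4)

From the two frames, the yellow cylinder sits at roughly (10.4, 1.3) before and (11.8, 2.7) after.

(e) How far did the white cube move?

2.9

The white cube moved from about (11.9, 3.6) to (9.0, 3.2), a distance of √(2.9² + 0.4²) ≈ 2.9.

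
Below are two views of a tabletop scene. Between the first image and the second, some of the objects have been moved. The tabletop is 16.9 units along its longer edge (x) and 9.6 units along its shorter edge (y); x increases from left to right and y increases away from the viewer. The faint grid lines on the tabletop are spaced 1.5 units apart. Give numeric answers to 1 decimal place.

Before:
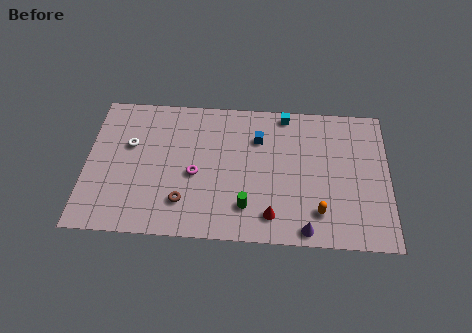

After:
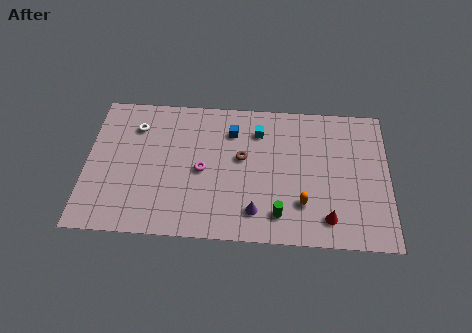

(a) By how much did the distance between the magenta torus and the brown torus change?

+0.4

Before: roughly 2.0 units apart; after: 2.4. That's 0.4 units further apart.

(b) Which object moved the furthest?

the brown torus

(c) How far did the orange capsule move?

1.0

The orange capsule was near (13.0, 2.1) before and (12.1, 2.6) after, so it travelled √(0.9² + 0.5²) ≈ 1.0 units.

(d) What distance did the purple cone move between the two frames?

3.0

From (12.3, 0.9) to (9.5, 1.9), the purple cone covered √(2.8² + 1.0²) ≈ 3.0 units.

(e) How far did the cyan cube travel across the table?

2.0

From (11.1, 8.7) to (9.6, 7.4), the cyan cube covered √(1.5² + 1.3²) ≈ 2.0 units.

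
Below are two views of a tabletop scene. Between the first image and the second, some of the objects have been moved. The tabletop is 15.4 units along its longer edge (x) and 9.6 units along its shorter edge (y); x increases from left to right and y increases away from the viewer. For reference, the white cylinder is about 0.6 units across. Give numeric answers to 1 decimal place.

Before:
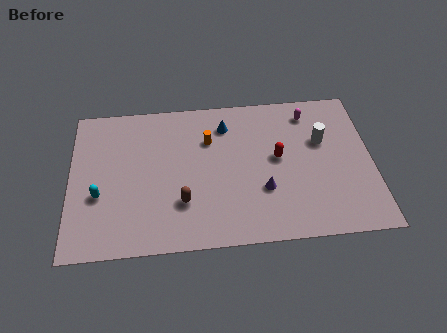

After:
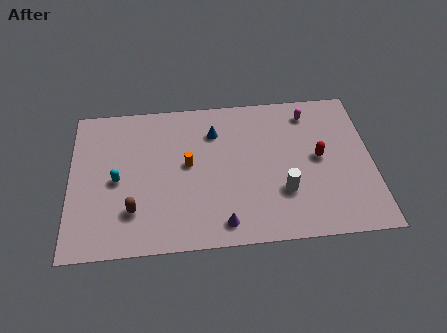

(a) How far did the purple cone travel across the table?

2.8

From (9.8, 3.2) to (7.7, 1.3), the purple cone covered √(2.1² + 1.9²) ≈ 2.8 units.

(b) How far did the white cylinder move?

3.7

From (12.9, 6.1) to (10.8, 3.0), the white cylinder covered √(2.1² + 3.1²) ≈ 3.7 units.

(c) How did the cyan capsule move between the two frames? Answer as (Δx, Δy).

(0.9, 0.9)

From the two frames, the cyan capsule sits at roughly (1.5, 3.6) before and (2.4, 4.5) after.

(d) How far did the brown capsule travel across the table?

2.5

The brown capsule moved from about (5.7, 2.8) to (3.2, 2.5), a distance of √(2.5² + 0.3²) ≈ 2.5.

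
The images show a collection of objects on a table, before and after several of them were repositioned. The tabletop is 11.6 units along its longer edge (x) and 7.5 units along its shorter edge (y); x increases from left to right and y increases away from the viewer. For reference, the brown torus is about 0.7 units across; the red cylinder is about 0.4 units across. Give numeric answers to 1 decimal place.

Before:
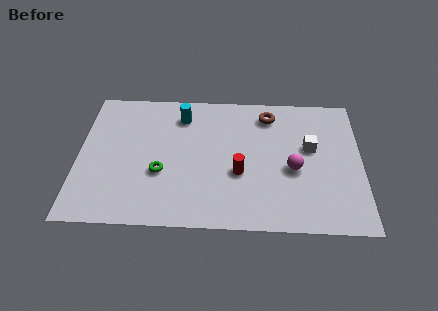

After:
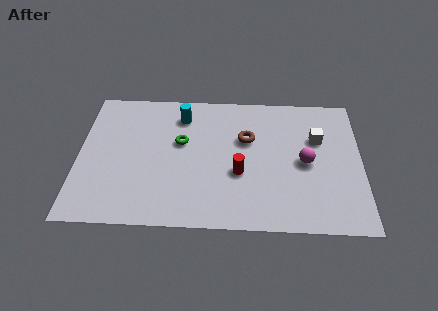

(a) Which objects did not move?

the red cylinder and the cyan cylinder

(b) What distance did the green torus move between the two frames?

1.9

The green torus moved from about (3.4, 2.8) to (4.2, 4.5), a distance of √(0.8² + 1.7²) ≈ 1.9.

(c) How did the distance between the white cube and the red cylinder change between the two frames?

+0.5

Before: roughly 3.3 units apart; after: 3.8. That's 0.5 units further apart.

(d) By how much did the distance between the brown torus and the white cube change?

+0.4

They were about 2.5 units apart before and 2.9 after — 0.4 units further apart.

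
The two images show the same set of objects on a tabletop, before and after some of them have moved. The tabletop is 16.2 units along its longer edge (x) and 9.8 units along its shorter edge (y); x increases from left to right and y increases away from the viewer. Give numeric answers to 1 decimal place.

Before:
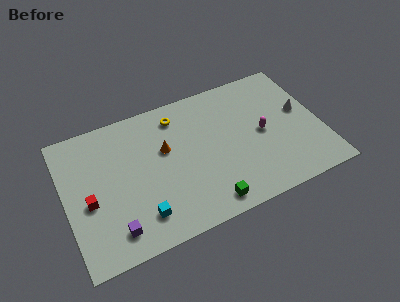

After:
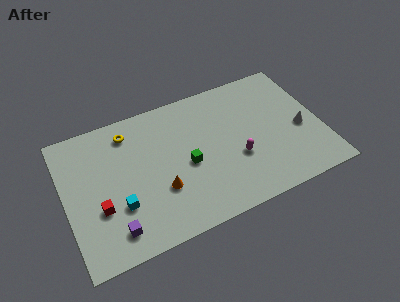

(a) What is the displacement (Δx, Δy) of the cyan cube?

(-1.2, 1.2)

The cyan cube was at about (4.4, 2.0) and moved to about (3.2, 3.2).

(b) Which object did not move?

the purple cube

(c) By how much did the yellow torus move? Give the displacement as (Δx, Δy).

(-3.1, 0.0)

The yellow torus was at about (7.4, 8.1) and moved to about (4.3, 8.1).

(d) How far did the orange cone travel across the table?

2.8

The orange cone moved from about (6.4, 6.0) to (5.8, 3.3), a distance of √(0.6² + 2.7²) ≈ 2.8.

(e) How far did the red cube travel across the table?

0.9

The red cube was near (1.4, 4.2) before and (2.0, 3.5) after, so it travelled √(0.6² + 0.7²) ≈ 0.9 units.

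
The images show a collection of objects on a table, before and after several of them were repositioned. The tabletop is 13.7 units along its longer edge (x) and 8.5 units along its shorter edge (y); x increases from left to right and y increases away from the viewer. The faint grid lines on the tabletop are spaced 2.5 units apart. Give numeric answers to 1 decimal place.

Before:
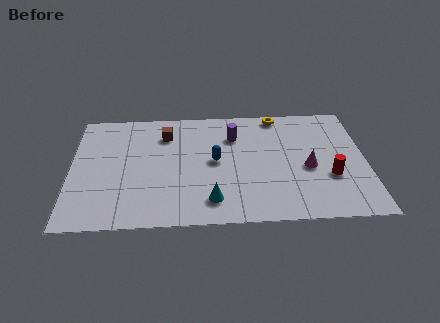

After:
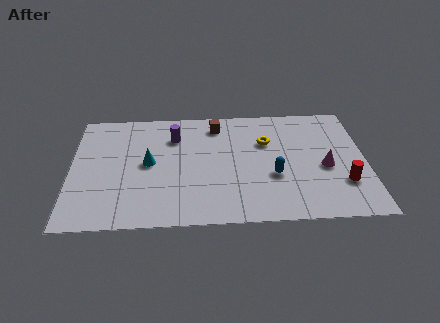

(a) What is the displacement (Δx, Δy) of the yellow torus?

(-0.6, -2.0)

The yellow torus started near (9.7, 7.7) and ended near (9.1, 5.7).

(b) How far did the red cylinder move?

0.8

The red cylinder was near (12.0, 3.0) before and (12.6, 2.5) after, so it travelled √(0.6² + 0.5²) ≈ 0.8 units.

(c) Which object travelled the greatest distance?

the cyan cone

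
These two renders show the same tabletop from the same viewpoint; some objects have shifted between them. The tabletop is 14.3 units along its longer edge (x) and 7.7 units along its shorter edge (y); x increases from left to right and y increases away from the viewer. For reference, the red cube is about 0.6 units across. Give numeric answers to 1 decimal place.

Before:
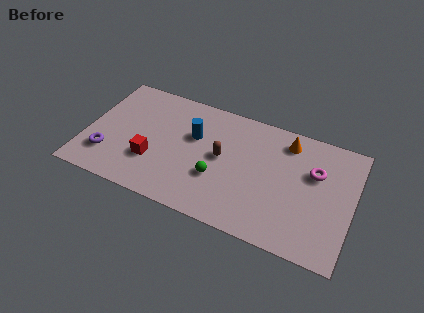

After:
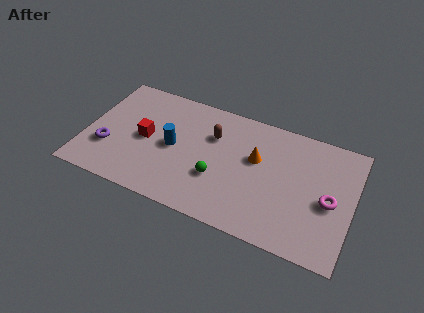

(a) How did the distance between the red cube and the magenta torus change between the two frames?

+1.0

They were about 8.9 units apart before and 9.9 after — 1.0 units further apart.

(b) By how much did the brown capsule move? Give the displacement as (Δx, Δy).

(-0.6, 1.2)

The brown capsule was at about (7.3, 4.1) and moved to about (6.7, 5.3).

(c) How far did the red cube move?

1.4

The red cube moved from about (3.7, 2.5) to (3.2, 3.8), a distance of √(0.5² + 1.3²) ≈ 1.4.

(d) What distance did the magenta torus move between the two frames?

1.7

The magenta torus moved from about (12.2, 5.0) to (13.1, 3.5), a distance of √(0.9² + 1.5²) ≈ 1.7.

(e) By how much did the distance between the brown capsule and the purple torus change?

-0.3

Before: roughly 6.4 units apart; after: 6.1. That's 0.3 units closer together.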